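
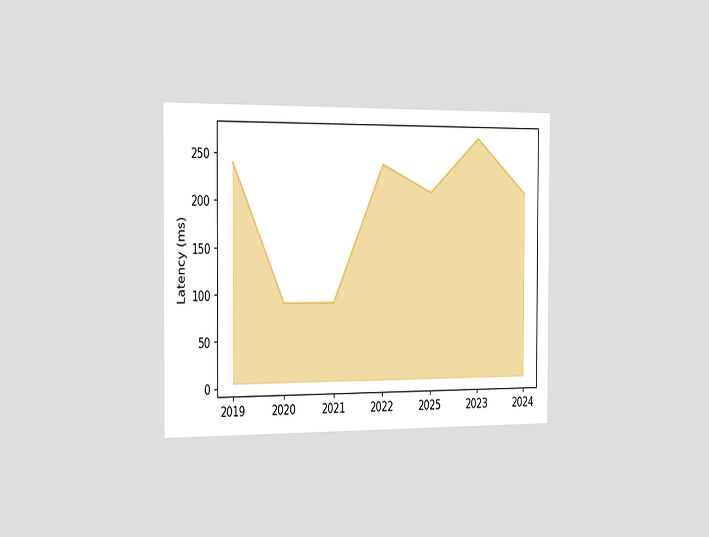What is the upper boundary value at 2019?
The chart is viewed slightly from the left. At 2019 the upper boundary is at 240ms.

240ms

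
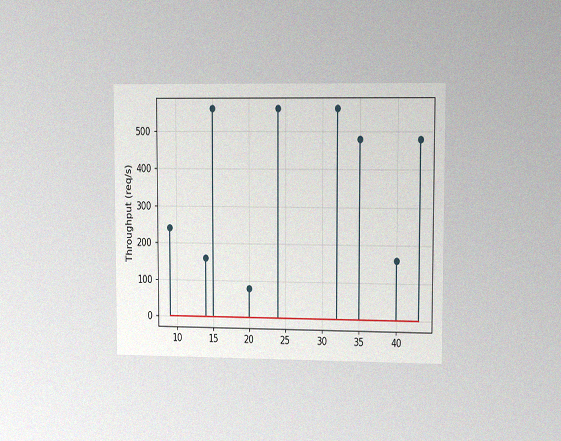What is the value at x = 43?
The chart is viewed slightly from the right, with some photo noise. The stem at x=43 reaches 480req/s.

480req/s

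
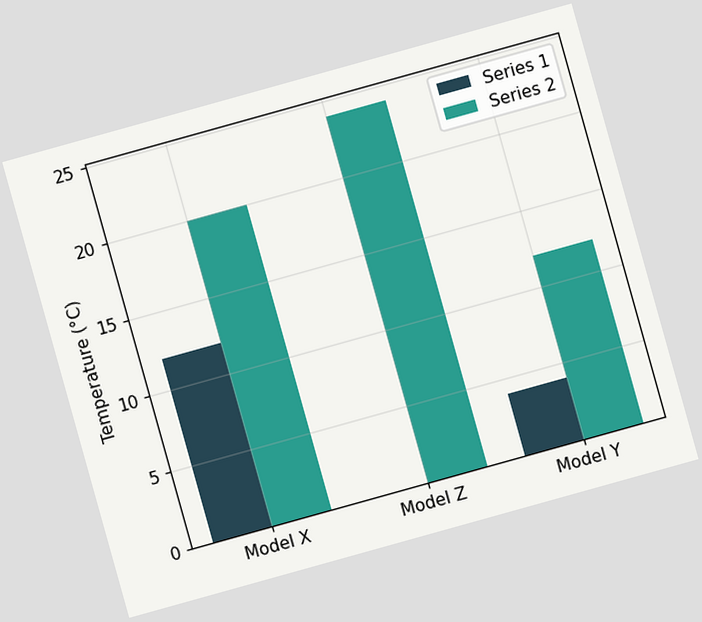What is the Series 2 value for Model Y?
12°C

The chart is tilted about 16° counter-clockwise. The Series 2 bar at Model Y reaches 12°C on the y-axis.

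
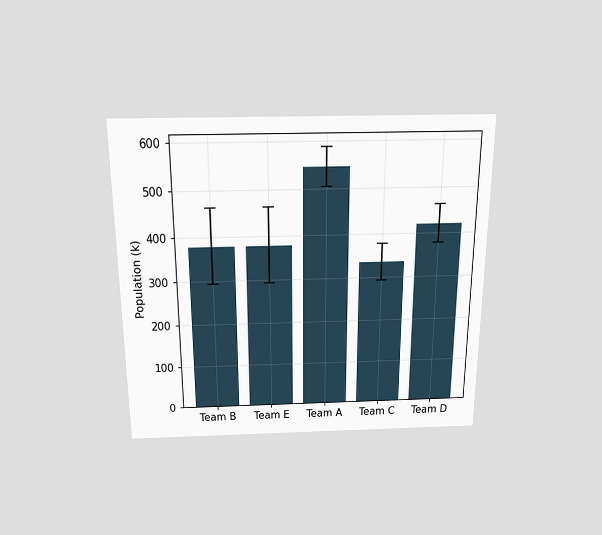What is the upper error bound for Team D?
The chart is viewed slightly from above. The Team D bar's upper whisker reaches 462k.

462k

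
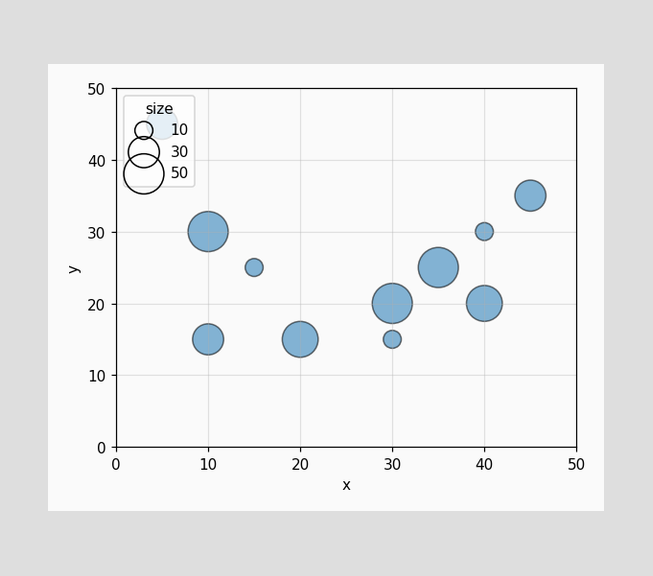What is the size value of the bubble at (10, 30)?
Matching the bubble at (10, 30) against the size legend gives 50.

50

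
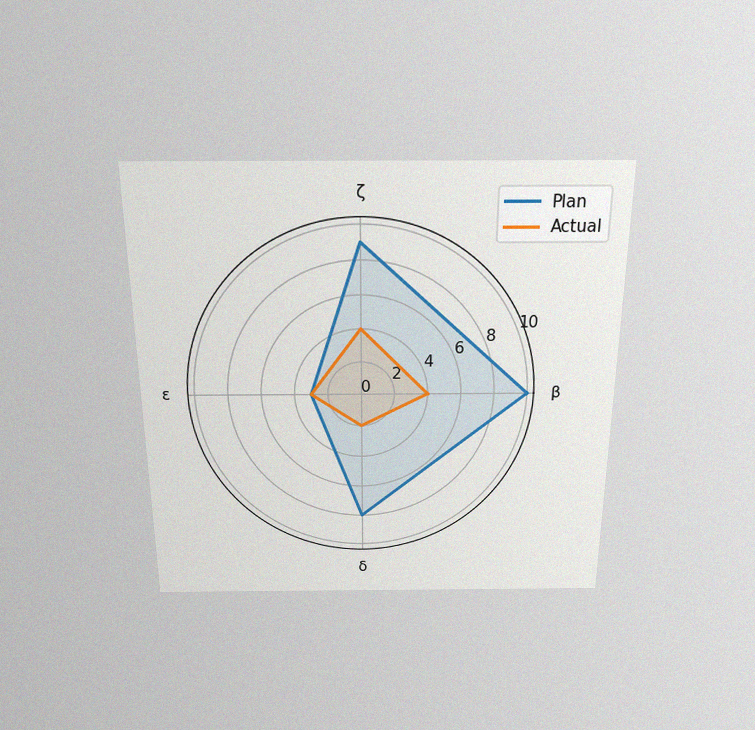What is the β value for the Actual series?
4

The chart is viewed slightly from above, with some photo noise. On the β axis, Actual reaches 4.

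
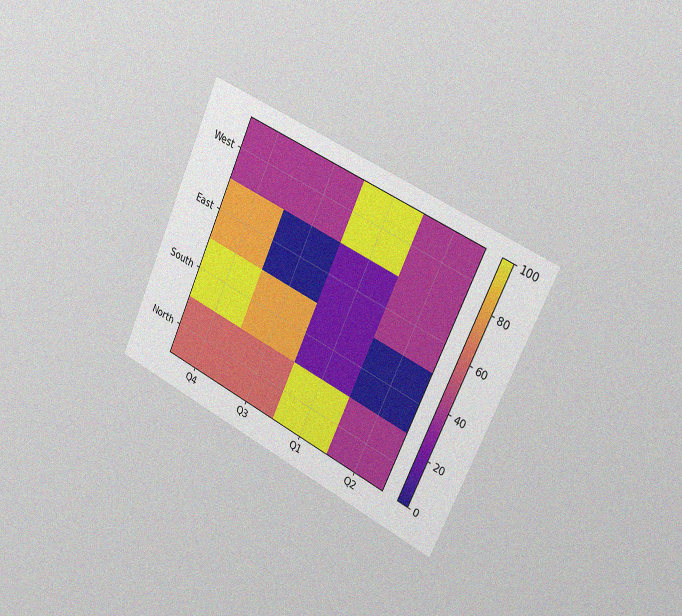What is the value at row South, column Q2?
The chart is tilted about 24° clockwise and viewed slightly from the right, with some photo noise. Matching cell (South, Q2) against the colorbar gives 0.

0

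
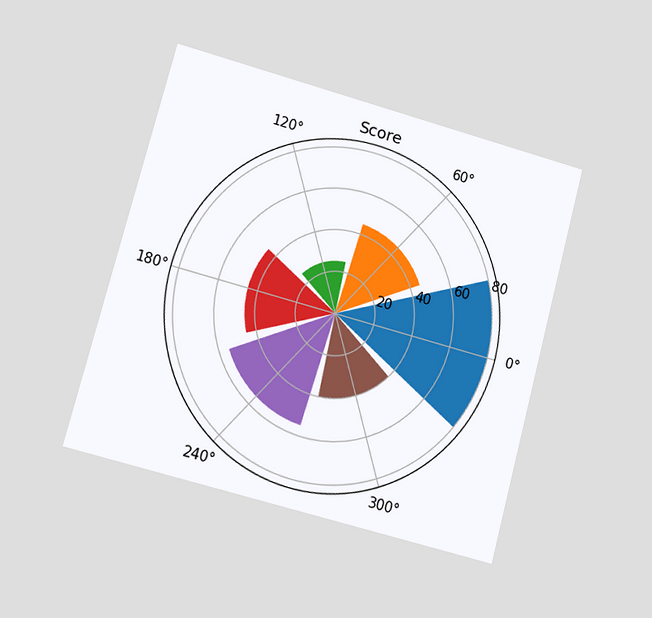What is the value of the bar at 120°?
The chart is tilted about 15° clockwise and viewed at a slight angle. The bar at 120° reaches 25 on the radial axis.

25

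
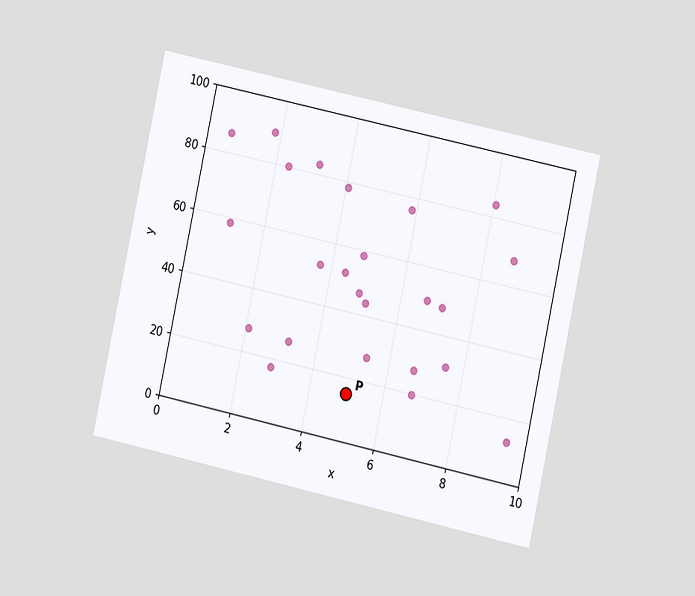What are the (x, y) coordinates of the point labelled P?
The chart is tilted about 12° clockwise and viewed at a slight angle. Following the gridlines from P to each axis, P sits at (5, 15).

(5, 15)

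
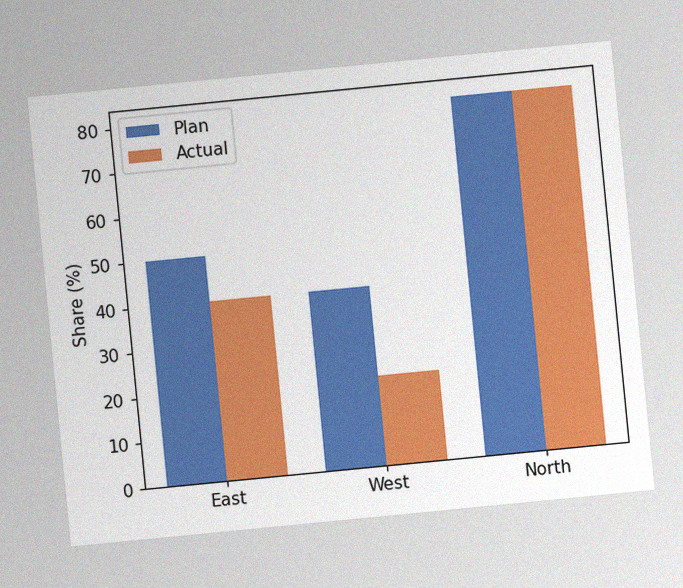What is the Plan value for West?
40%

The chart is tilted about 6° counter-clockwise, with some photo noise. The Plan bar at West reaches 40% on the y-axis.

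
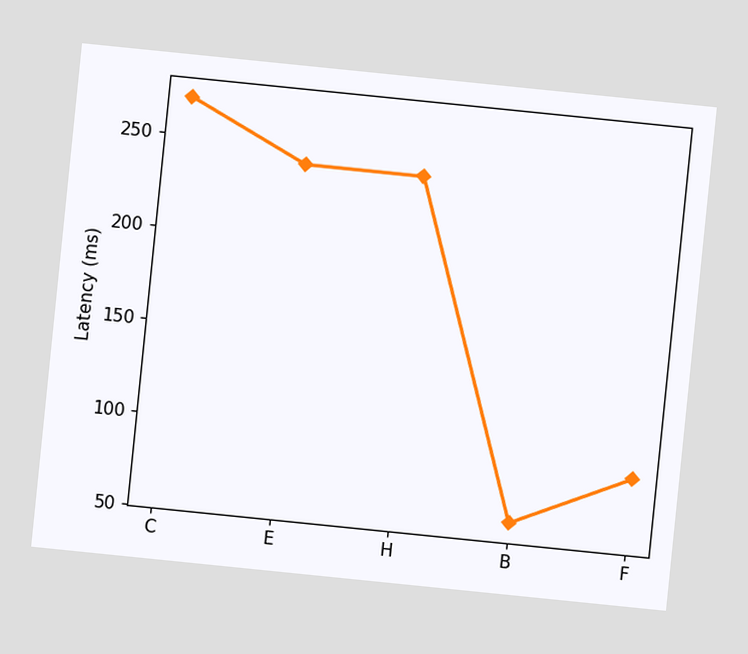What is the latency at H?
The chart is tilted about 6° clockwise. At H, the line is at 240ms.

240ms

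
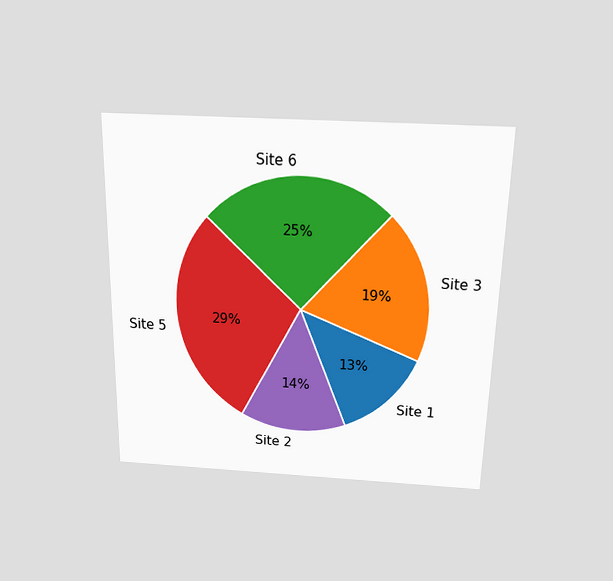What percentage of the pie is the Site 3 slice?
19%

The chart is viewed slightly from above. The Site 3 slice takes up 19% of the pie.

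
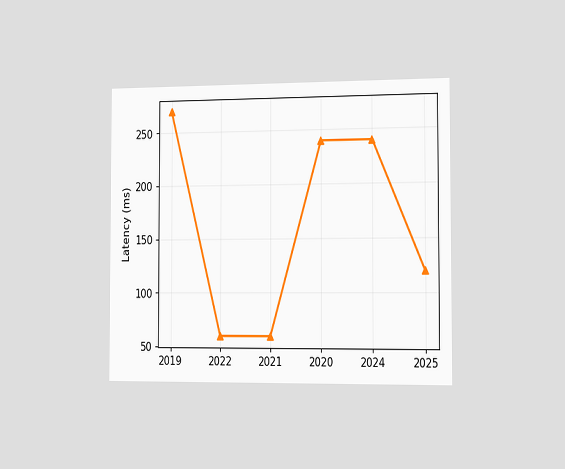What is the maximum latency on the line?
The chart is viewed slightly from the right. The highest point is at 2019, and reading across to the y-axis gives 270ms.

270ms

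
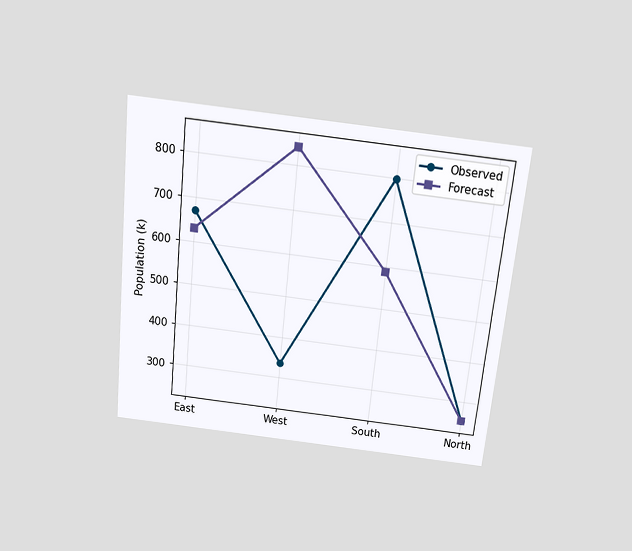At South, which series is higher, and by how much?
Observed, by 210k

The chart is tilted about 6° clockwise and viewed slightly from above. At South, Observed sits above the other line by 210k.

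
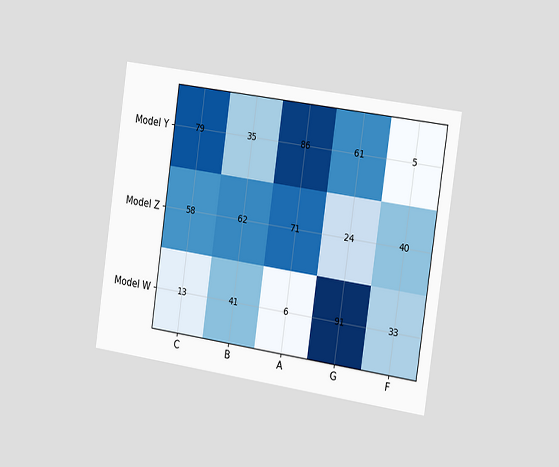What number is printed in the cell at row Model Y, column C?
The chart is tilted about 8° clockwise and viewed slightly from the right. The (Model Y, C) cell reads 79.

79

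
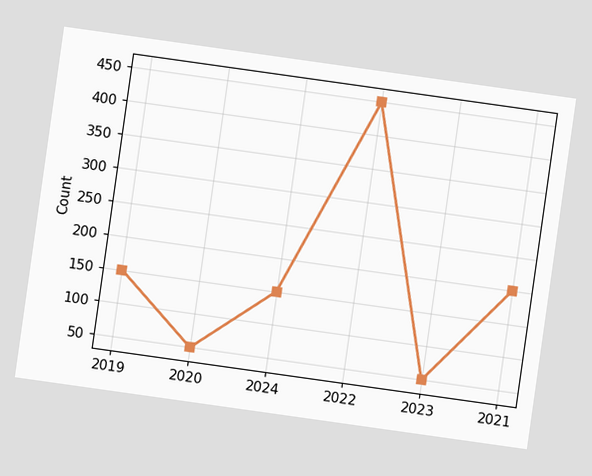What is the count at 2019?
The chart is tilted about 8° clockwise. At 2019, the line is at 150.

150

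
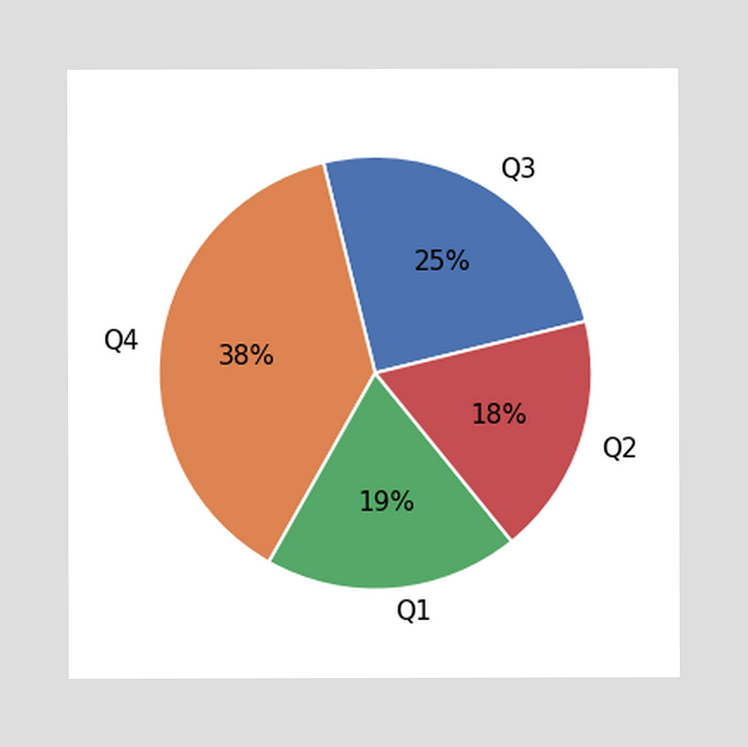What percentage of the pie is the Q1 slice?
The Q1 slice takes up 19% of the pie.

19%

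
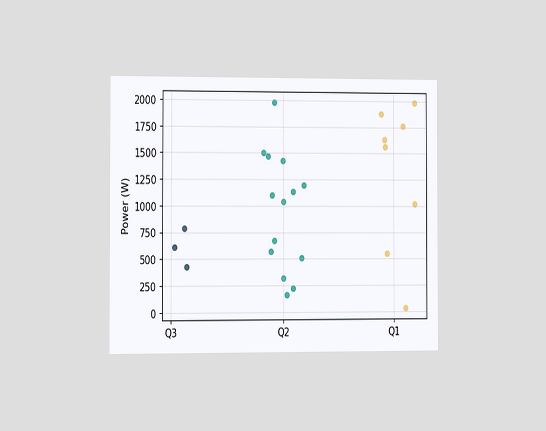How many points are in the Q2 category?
The chart is viewed at a slight angle. Counting the markers in the Q2 column gives 14.

14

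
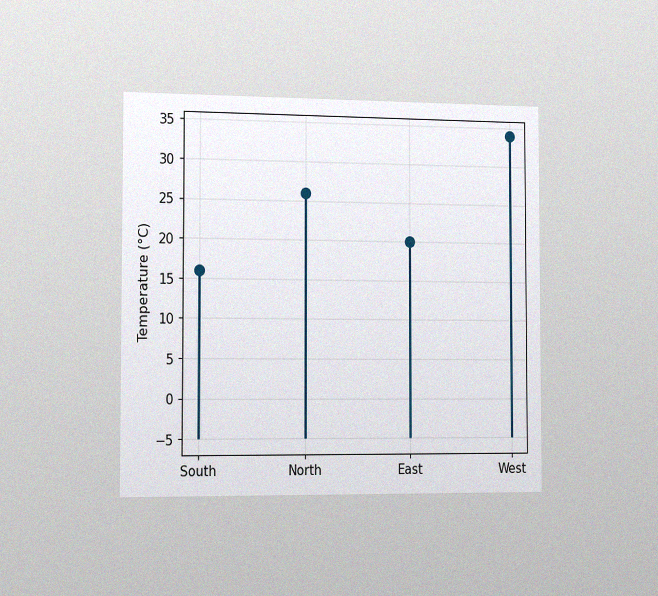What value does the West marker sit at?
The chart is viewed slightly from the left, with some photo noise. The West marker sits at 34°C.

34°C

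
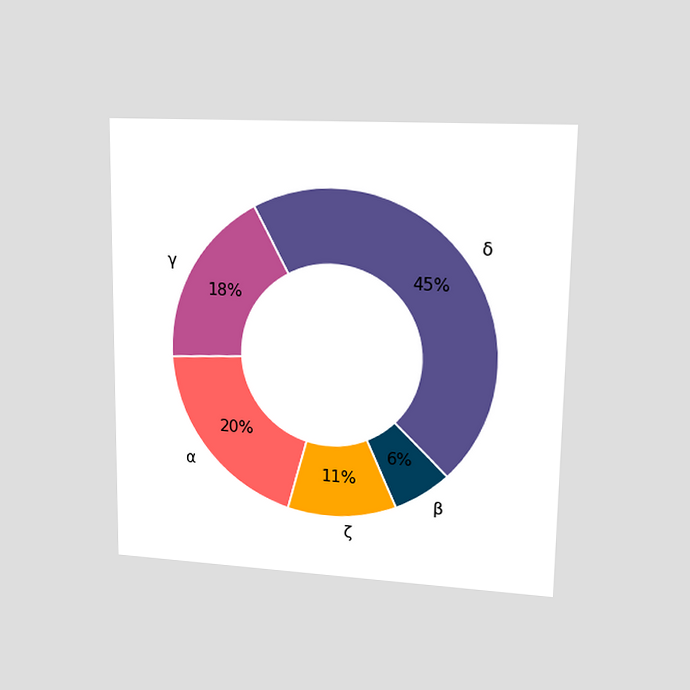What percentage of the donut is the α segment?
The chart is viewed at a slight angle. The α segment takes up 20% of the ring.

20%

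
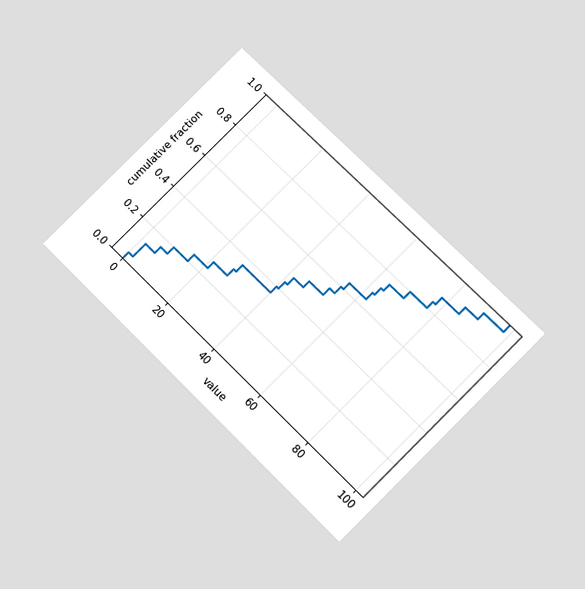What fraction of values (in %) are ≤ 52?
56%

The chart is tilted about 45° clockwise and viewed slightly from below. At x=52 the ECDF step is at 56%.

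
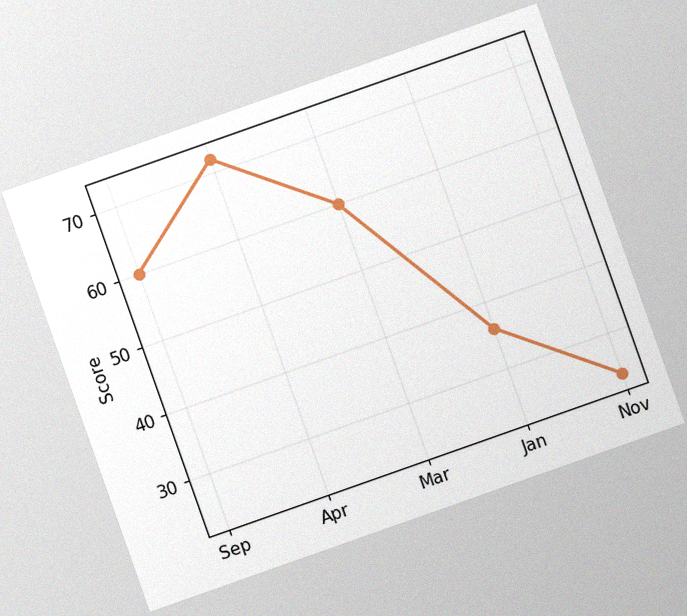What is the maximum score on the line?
72

The chart is tilted about 19° counter-clockwise, with some photo noise. The highest point is at Apr, and reading across to the y-axis gives 72.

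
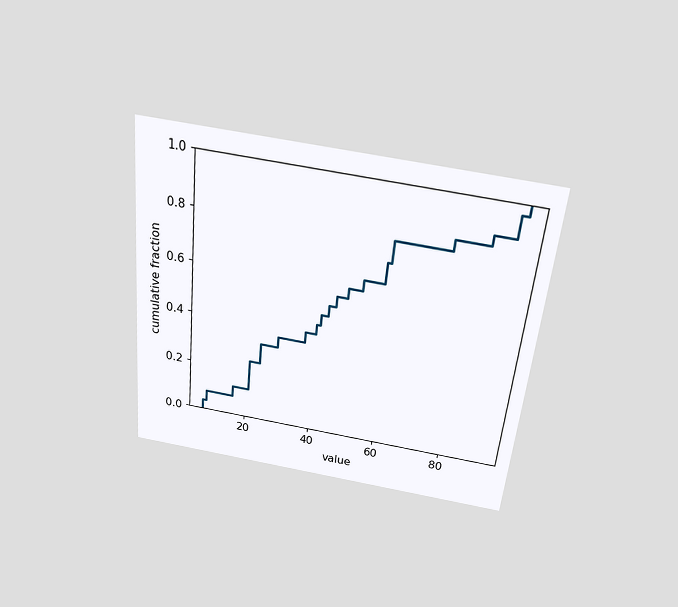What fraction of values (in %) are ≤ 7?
4%

The chart is tilted about 6° clockwise and viewed slightly from above. At x=7 the ECDF step is at 4%.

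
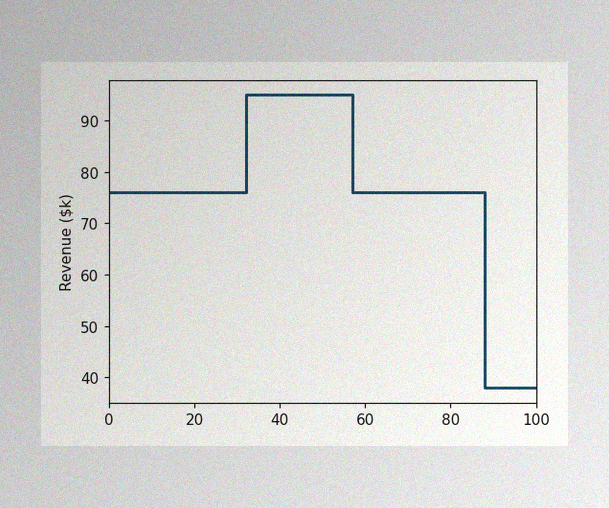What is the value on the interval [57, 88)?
$76k

The image has some photo noise and uneven lighting. On [57, 88) the step sits at $76k.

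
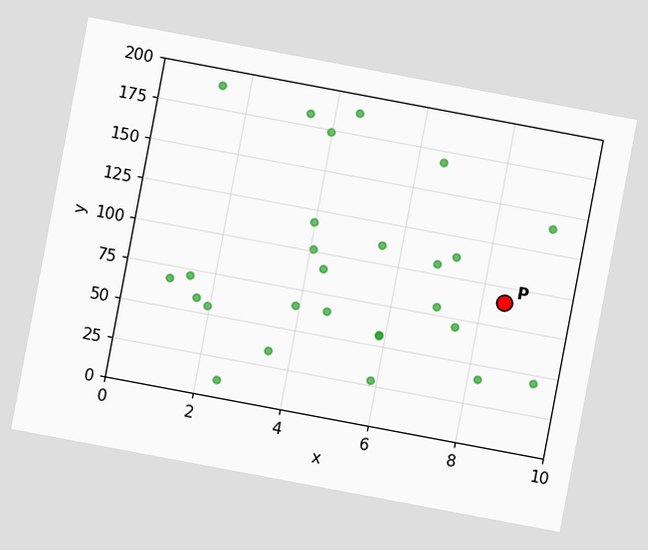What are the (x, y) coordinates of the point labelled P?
The chart is tilted about 11° clockwise. Following the gridlines from P to each axis, P sits at (8.5, 90).

(8.5, 90)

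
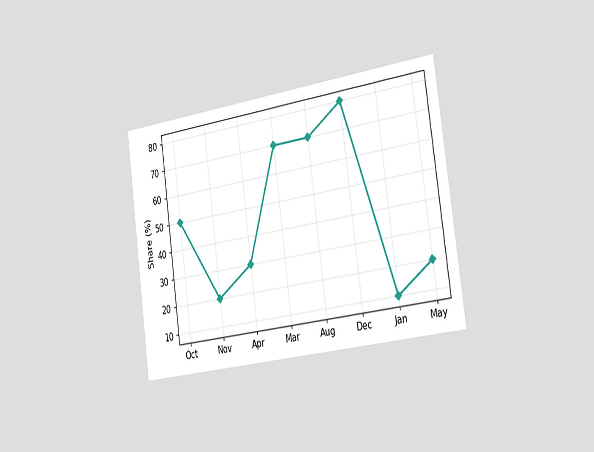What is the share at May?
20%

The chart is tilted about 8° counter-clockwise and viewed slightly from the right. At May, the line is at 20%.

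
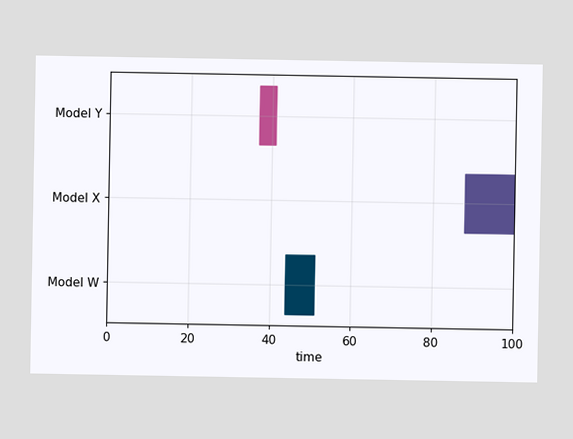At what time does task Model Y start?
37

The Model Y bar begins at t=37.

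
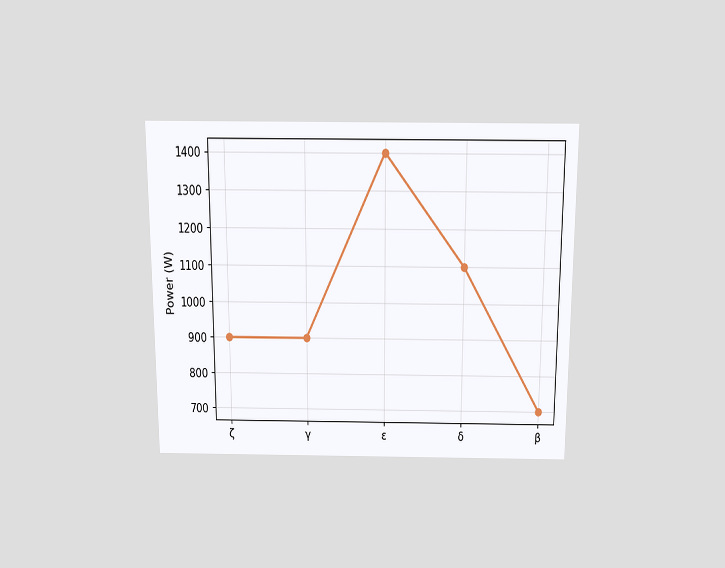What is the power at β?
700W

The chart is viewed slightly from above. At β, the line is at 700W.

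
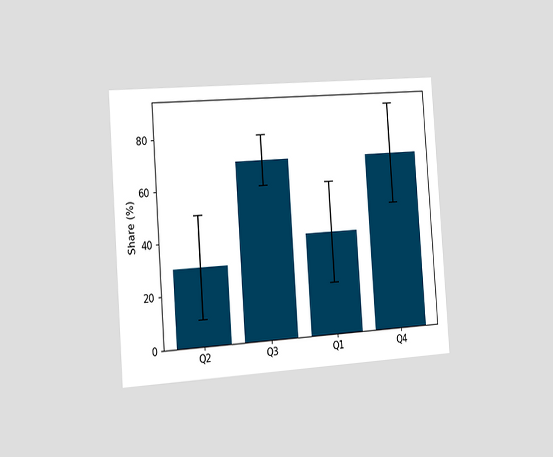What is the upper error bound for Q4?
The chart is tilted about 4° counter-clockwise and viewed slightly from the left. The Q4 bar's upper whisker reaches 90%.

90%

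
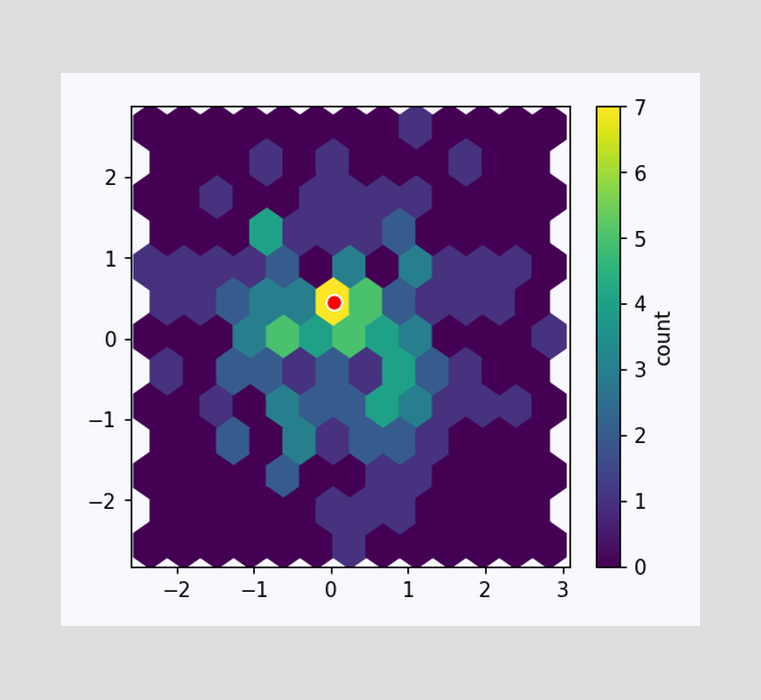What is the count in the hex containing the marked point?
The marked hex reads 7 on the colorbar.

7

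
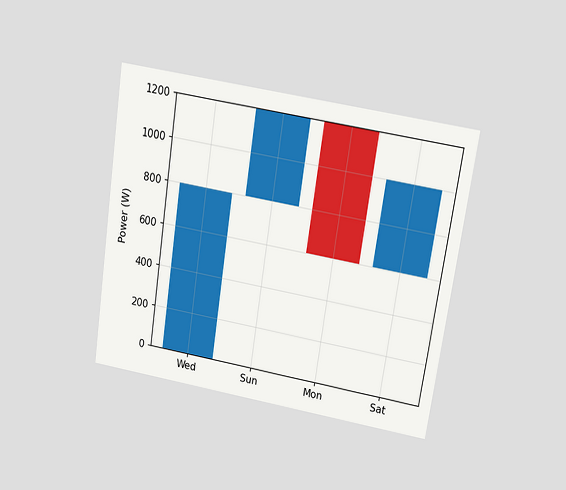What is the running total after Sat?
1000W

The chart is tilted about 9° clockwise and viewed slightly from above. After Sat the running total reaches 1000W.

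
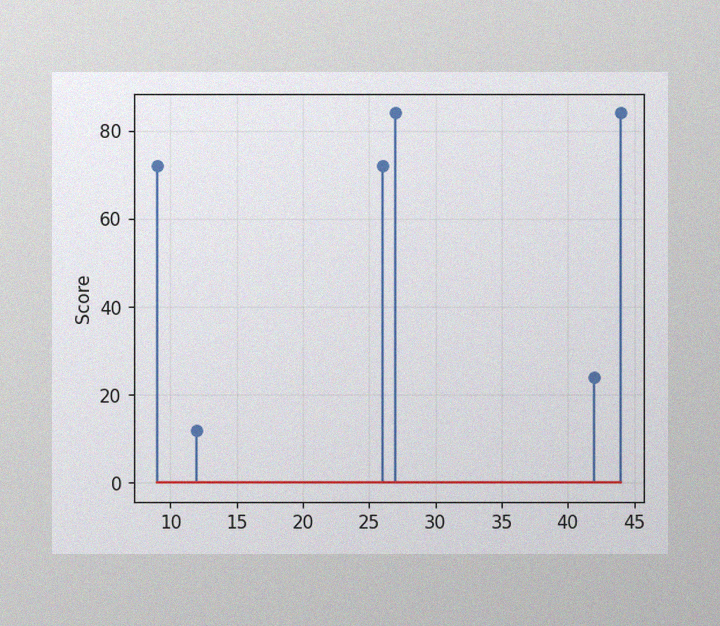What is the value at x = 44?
84

The image has some photo noise and uneven lighting. The stem at x=44 reaches 84.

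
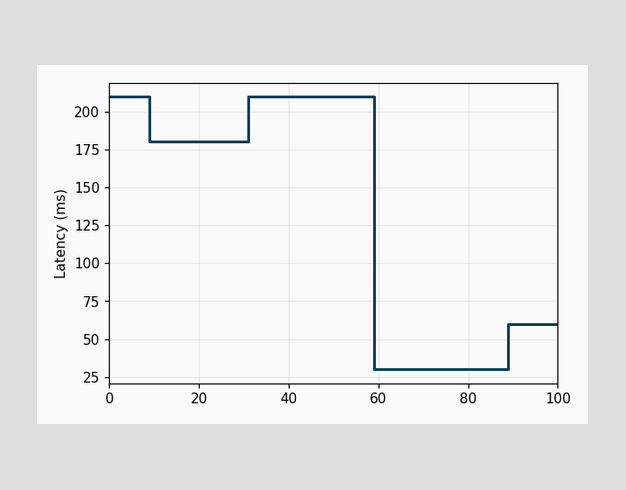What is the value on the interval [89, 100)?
On [89, 100) the step sits at 60ms.

60ms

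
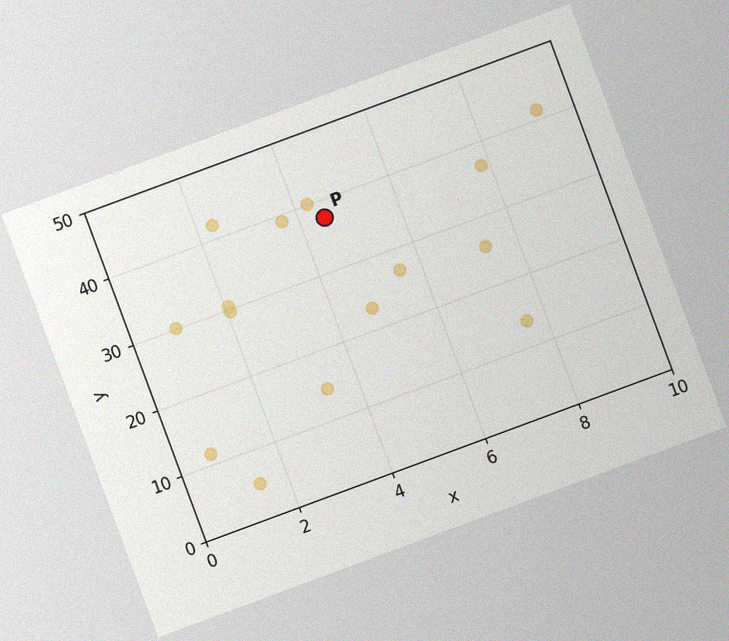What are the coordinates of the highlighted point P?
(4.5, 37.5)

The chart is tilted about 20° counter-clockwise, with some photo noise. Following the gridlines from P to each axis, P sits at (4.5, 37.5).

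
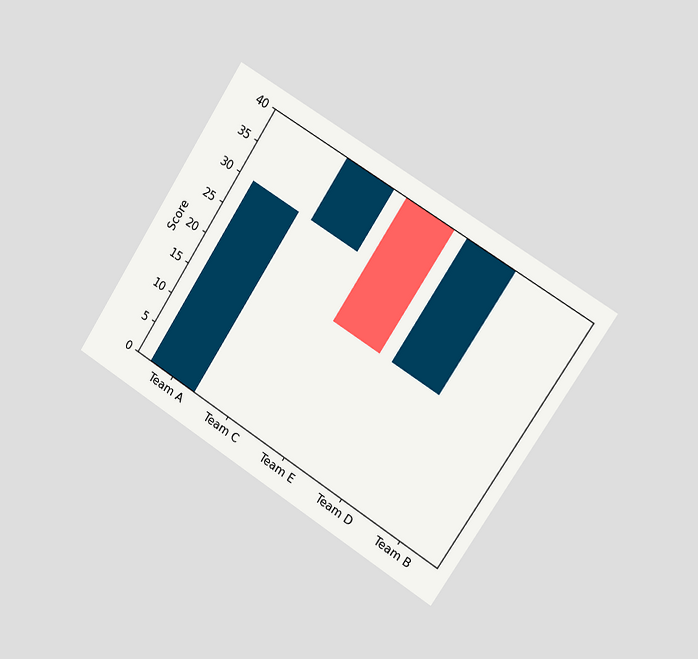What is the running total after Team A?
The chart is tilted about 33° clockwise and viewed slightly from the right. After Team A the running total reaches 30.

30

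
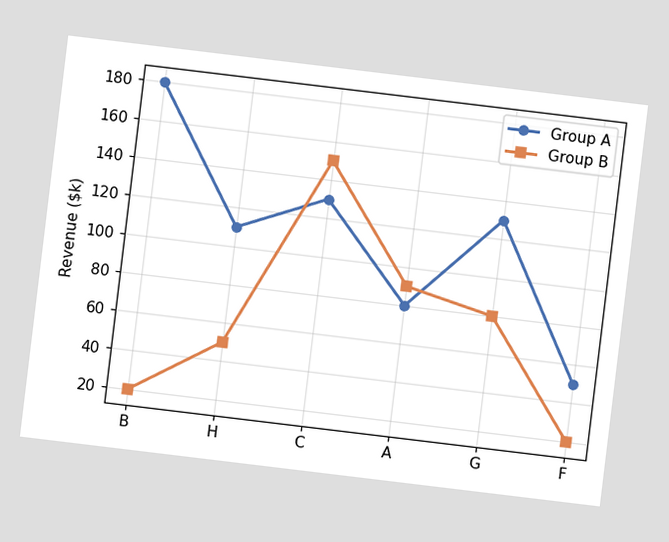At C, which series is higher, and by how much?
Group B, by $20k

The chart is tilted about 7° clockwise. At C, Group B sits above the other line by $20k.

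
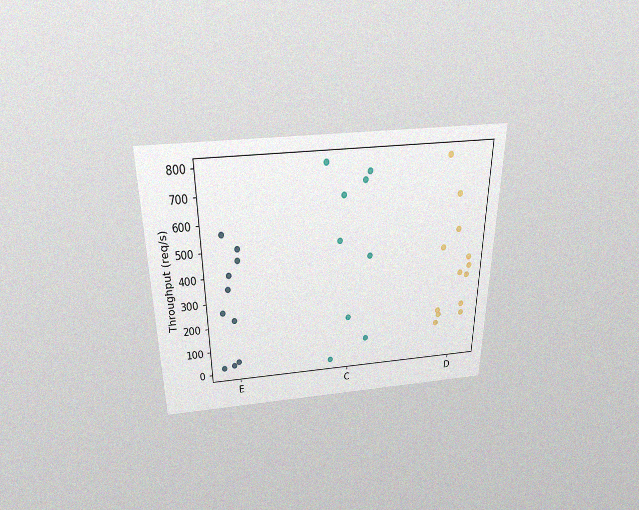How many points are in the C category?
The chart is viewed slightly from above, with some photo noise. Counting the markers in the C column gives 9.

9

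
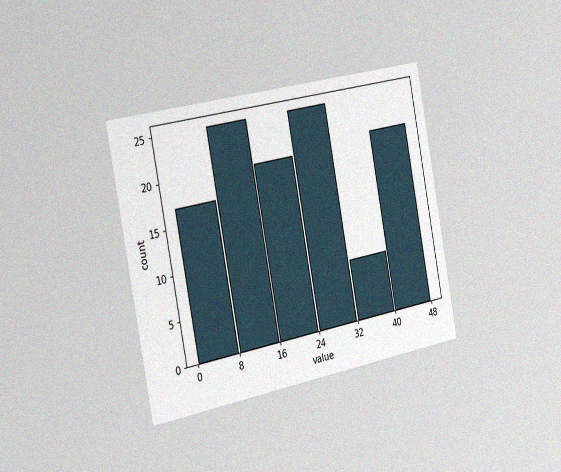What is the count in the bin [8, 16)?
The chart is tilted about 11° counter-clockwise and viewed slightly from the left, with some photo noise. The [8, 16) bin has height 25.

25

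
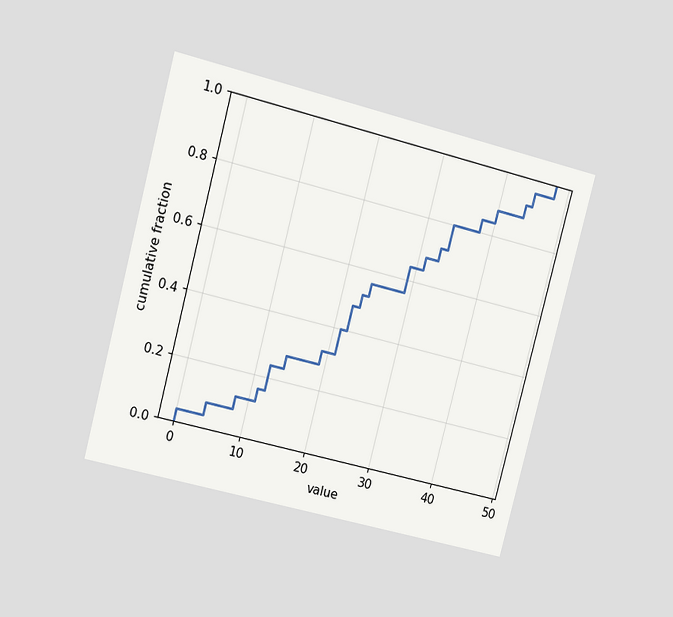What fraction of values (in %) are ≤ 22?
48%

The chart is tilted about 15° clockwise and viewed at a slight angle. At x=22 the ECDF step is at 48%.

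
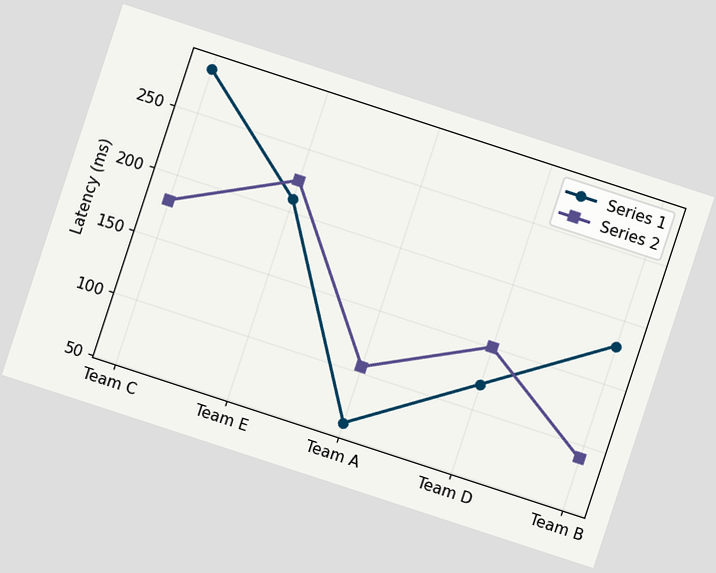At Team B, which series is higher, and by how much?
Series 1, by 90ms

The chart is tilted about 18° clockwise. At Team B, Series 1 sits above the other line by 90ms.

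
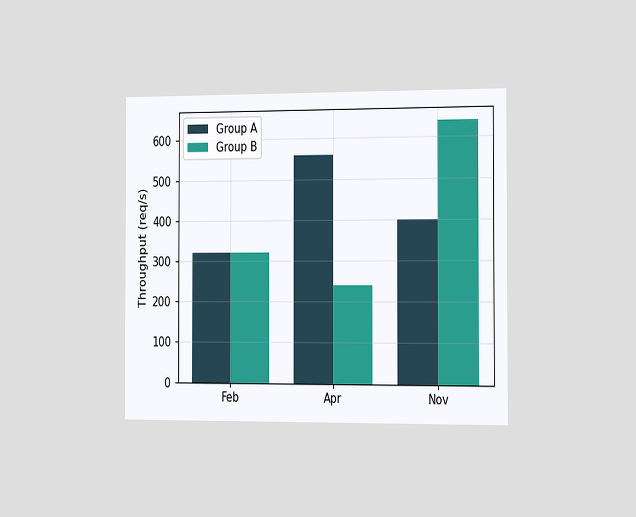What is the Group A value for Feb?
The chart is viewed slightly from the right. The Group A bar at Feb reaches 320req/s on the y-axis.

320req/s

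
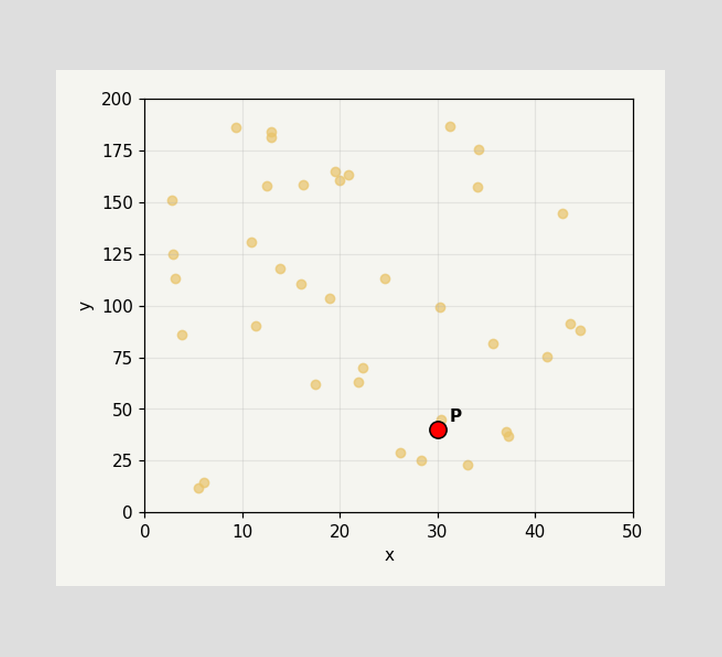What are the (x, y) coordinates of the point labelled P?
(30, 40)

Following the gridlines from P to each axis, P sits at (30, 40).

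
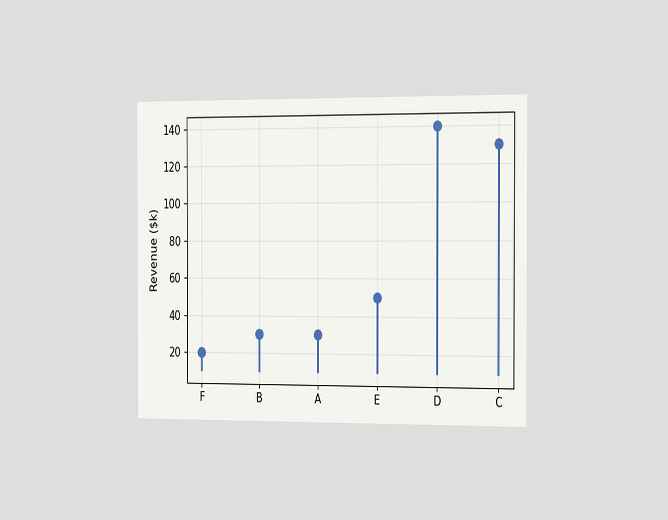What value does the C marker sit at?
$130k

The chart is viewed slightly from the right. The C marker sits at $130k.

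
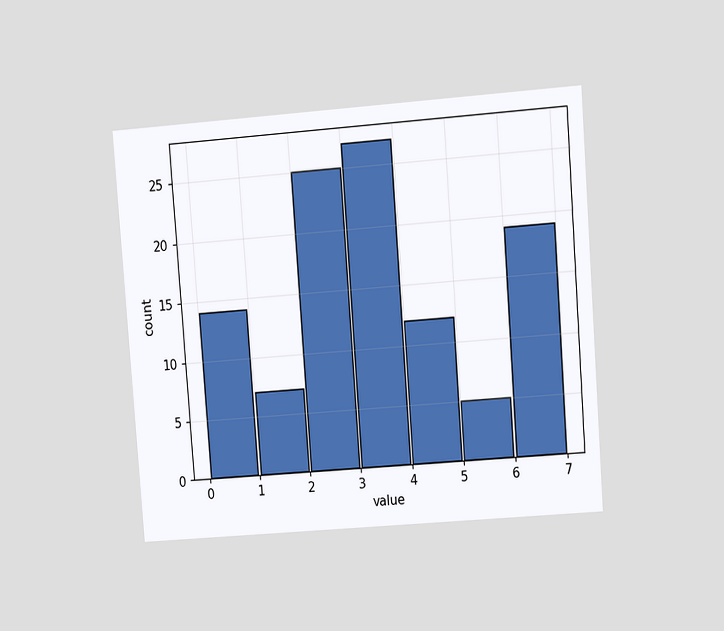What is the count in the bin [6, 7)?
The chart is tilted about 4° counter-clockwise and viewed at a slight angle. The [6, 7) bin has height 19.

19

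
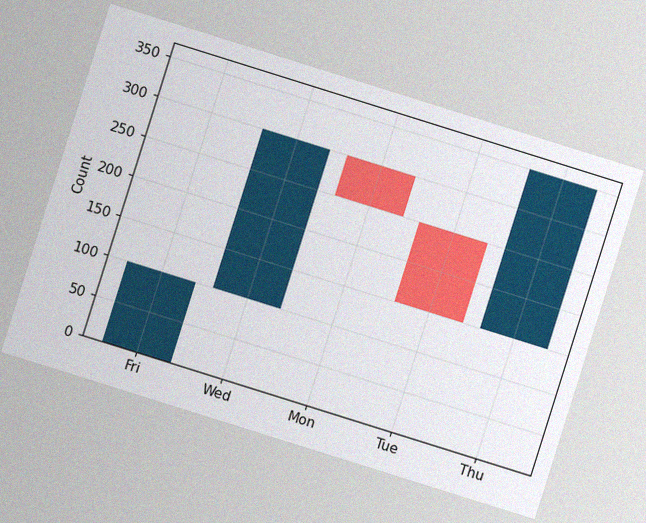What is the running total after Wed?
The chart is tilted about 17° clockwise, with some photo noise. After Wed the running total reaches 300.

300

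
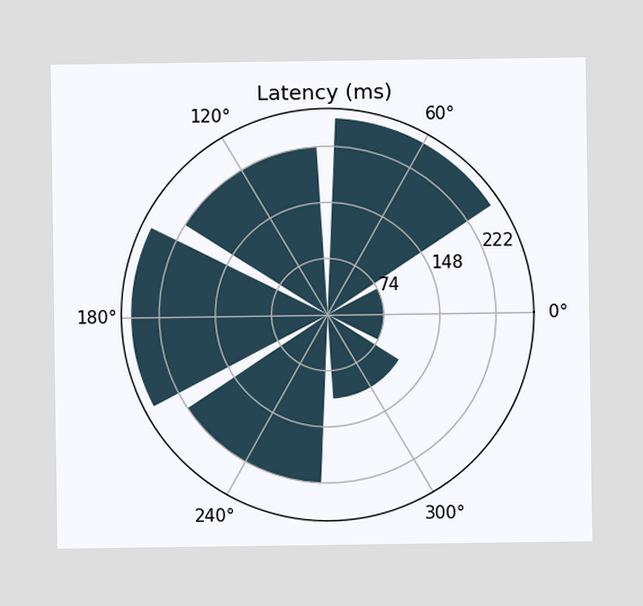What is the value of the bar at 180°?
259ms

The bar at 180° reaches 259ms on the radial axis.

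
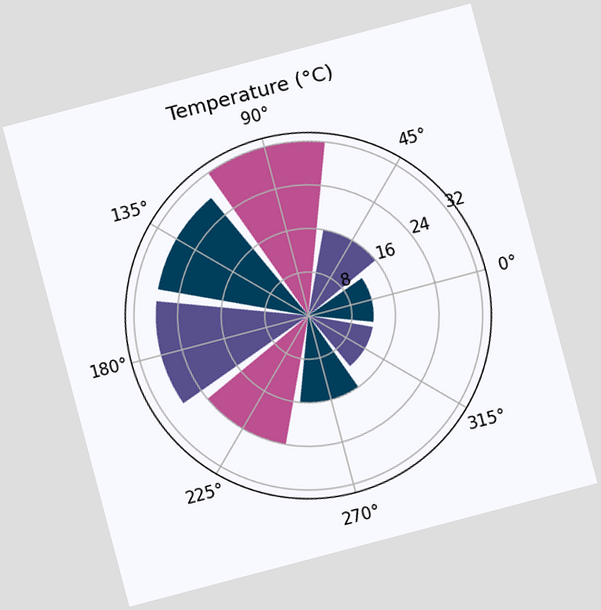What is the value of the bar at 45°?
16°C

The chart is tilted about 15° counter-clockwise. The bar at 45° reaches 16°C on the radial axis.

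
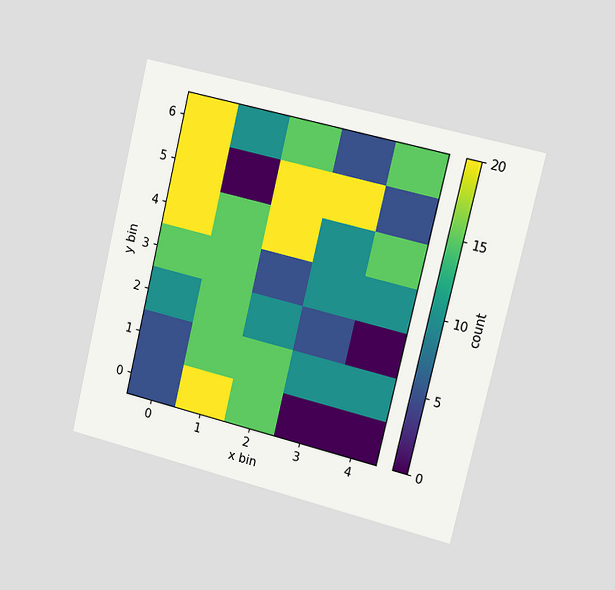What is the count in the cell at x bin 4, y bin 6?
The chart is tilted about 13° clockwise and viewed slightly from the right. Matching the cell (4, 6) against the colorbar gives 15.

15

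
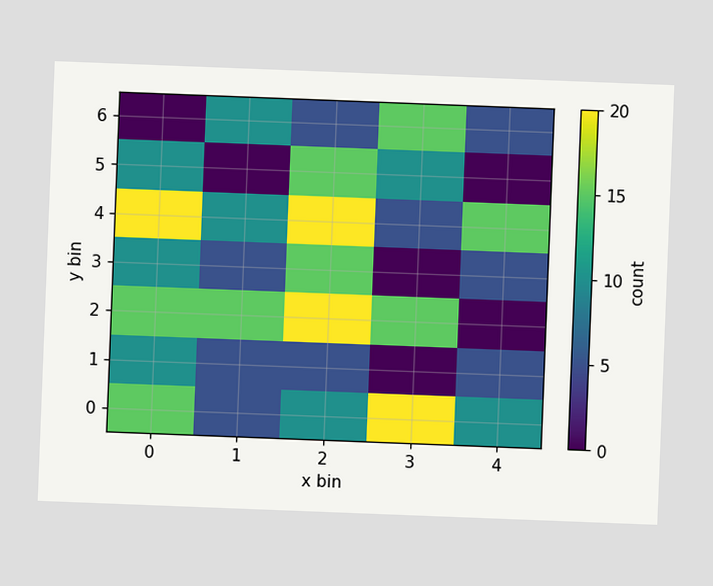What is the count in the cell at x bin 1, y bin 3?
The chart is tilted about 2° clockwise. Matching the cell (1, 3) against the colorbar gives 5.

5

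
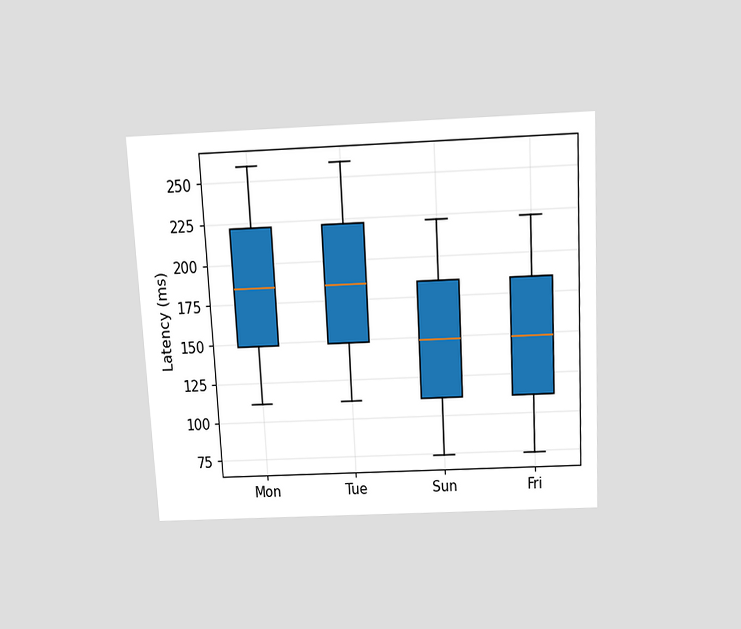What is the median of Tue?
The chart is tilted about 3° counter-clockwise and viewed slightly from above. The median line in the Tue box sits at 185ms.

185ms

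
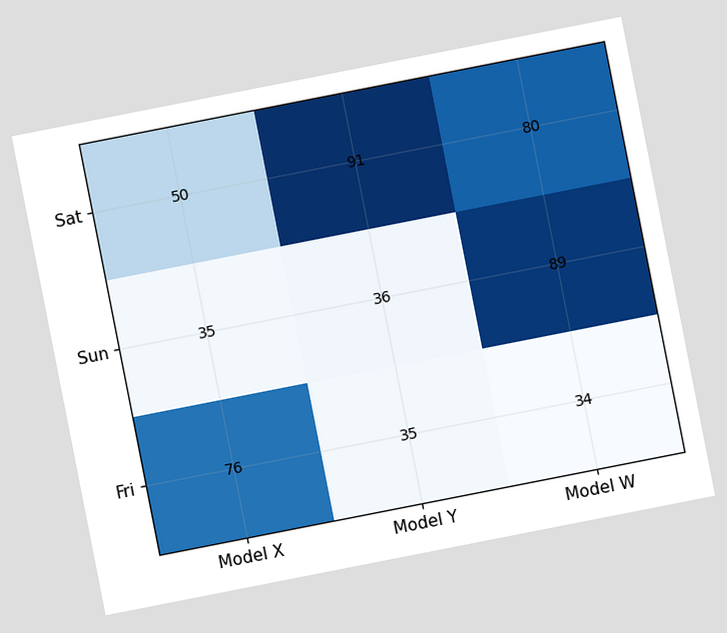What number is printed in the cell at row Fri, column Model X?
The chart is tilted about 11° counter-clockwise. The (Fri, Model X) cell reads 76.

76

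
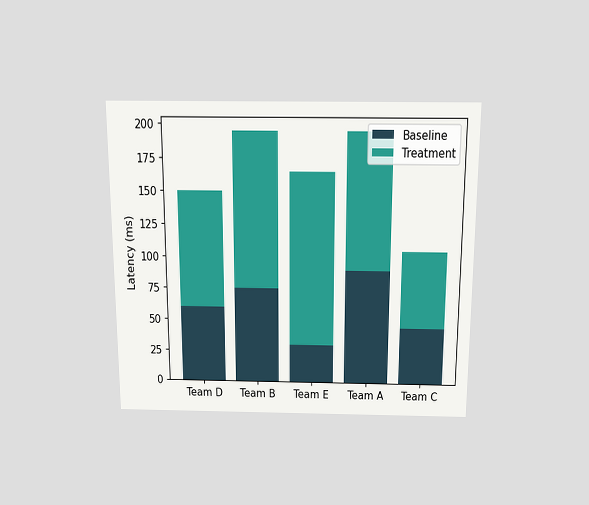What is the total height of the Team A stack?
195ms

The chart is viewed slightly from above. The Team A stack's top reaches 195ms on the y-axis.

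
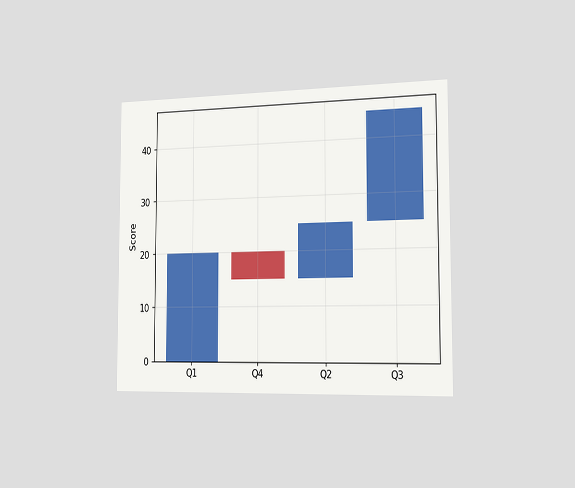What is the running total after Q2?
25

The chart is viewed slightly from the right. After Q2 the running total reaches 25.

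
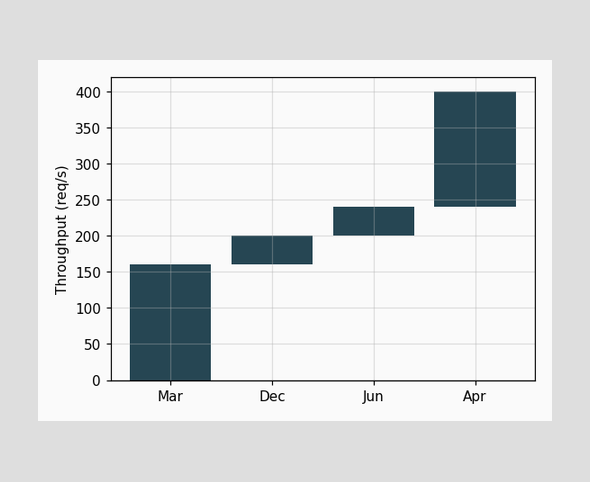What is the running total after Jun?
240req/s

After Jun the running total reaches 240req/s.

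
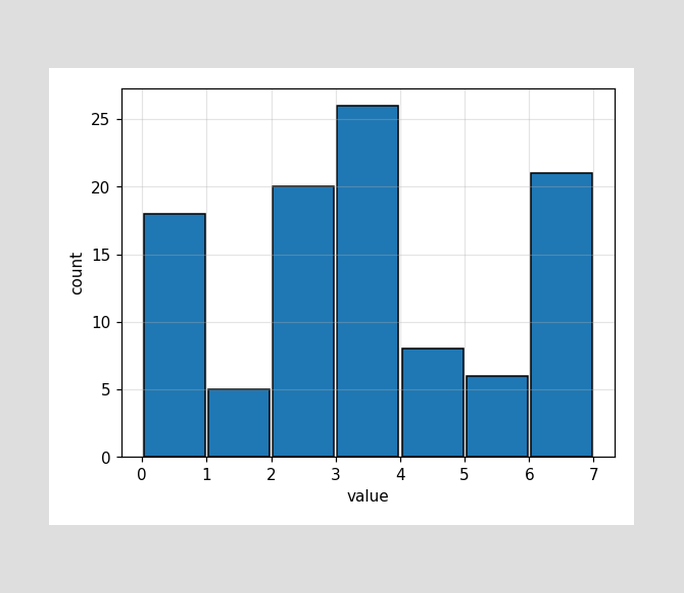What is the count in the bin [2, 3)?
The [2, 3) bin has height 20.

20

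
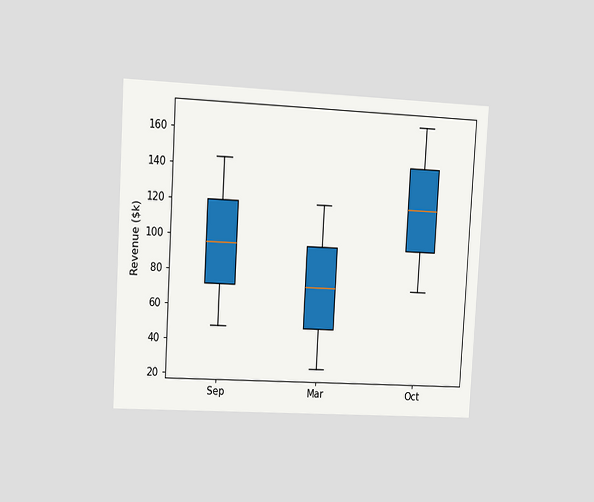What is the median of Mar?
$72k

The chart is tilted about 3° clockwise and viewed slightly from the left. The median line in the Mar box sits at $72k.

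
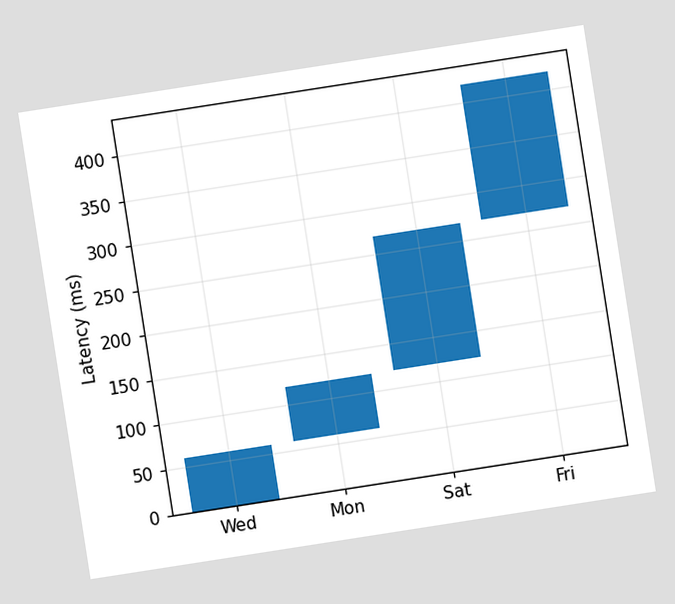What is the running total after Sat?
The chart is tilted about 9° counter-clockwise. After Sat the running total reaches 270ms.

270ms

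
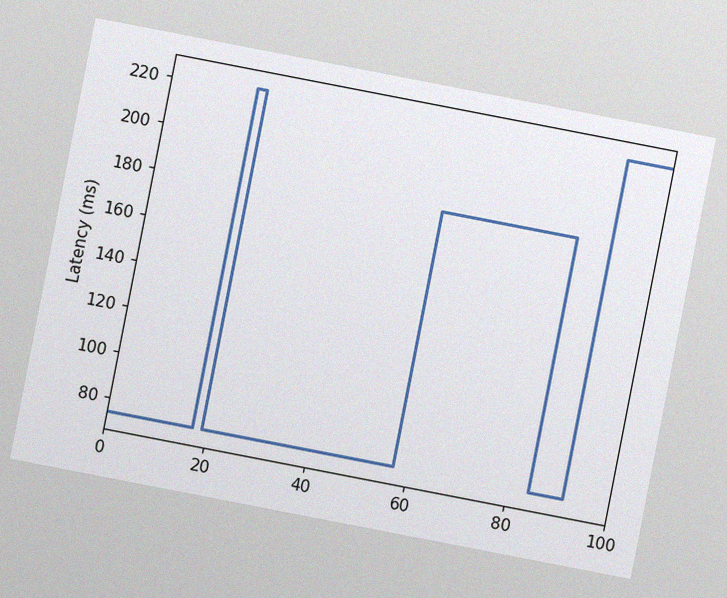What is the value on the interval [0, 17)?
74ms

The chart is tilted about 11° clockwise, with some photo noise. On [0, 17) the step sits at 74ms.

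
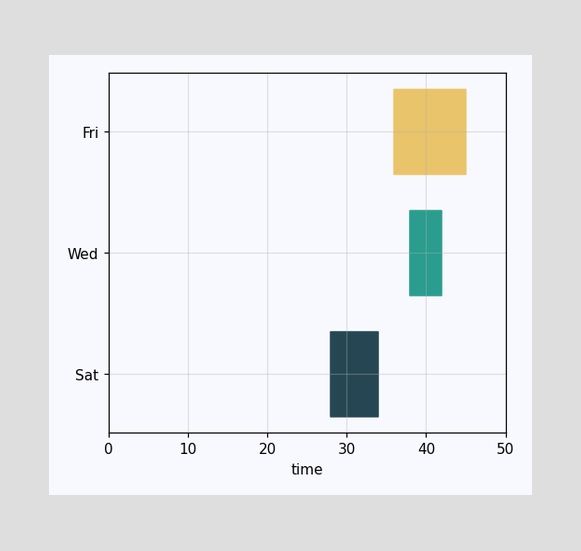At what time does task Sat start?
The Sat bar begins at t=28.

28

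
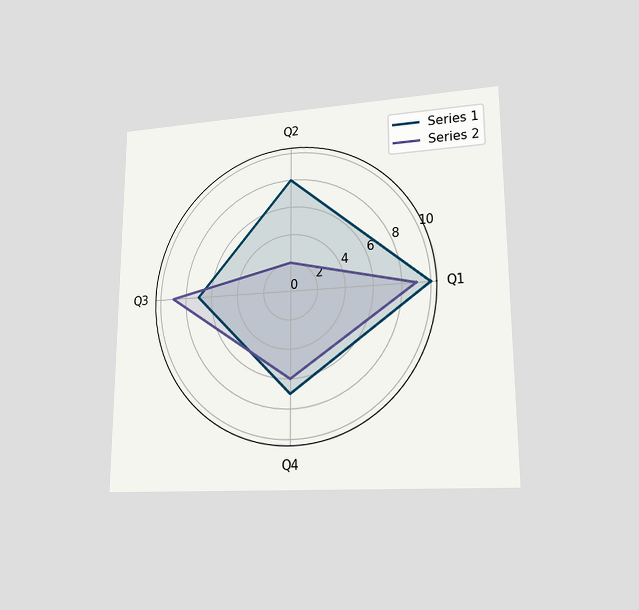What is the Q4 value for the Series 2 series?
6

The chart is viewed at a slight angle. On the Q4 axis, Series 2 reaches 6.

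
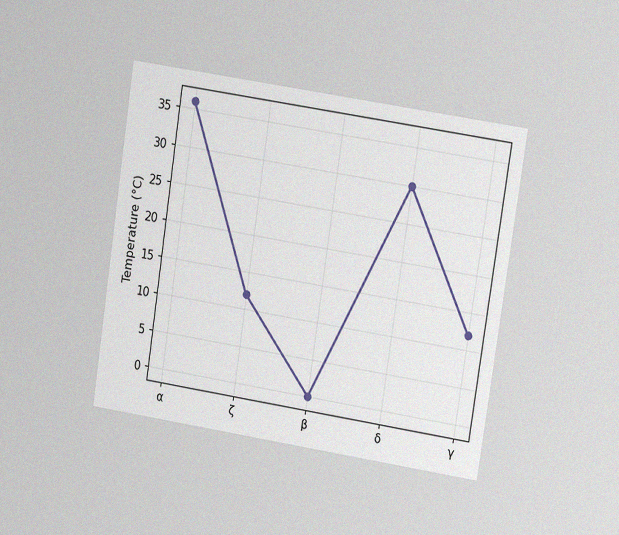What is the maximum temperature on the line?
The chart is tilted about 9° clockwise and viewed at a slight angle, with some photo noise. The highest point is at α, and reading across to the y-axis gives 36°C.

36°C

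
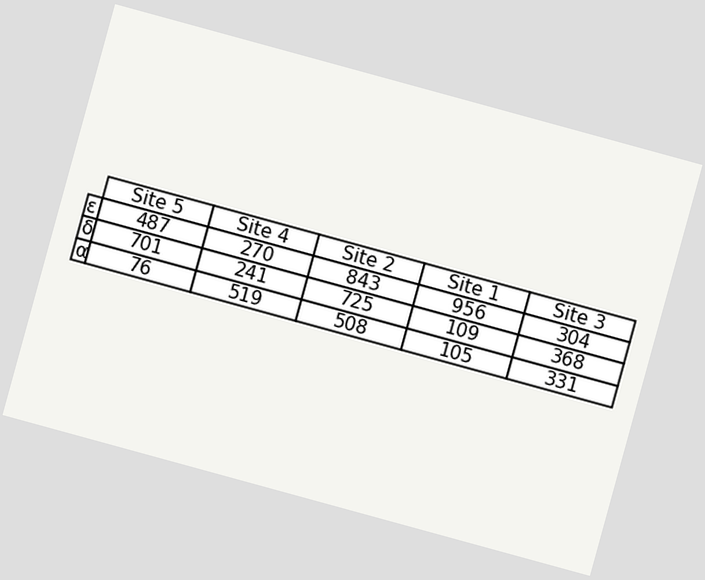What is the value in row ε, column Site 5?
487

The chart is tilted about 15° clockwise. The (ε, Site 5) cell reads 487.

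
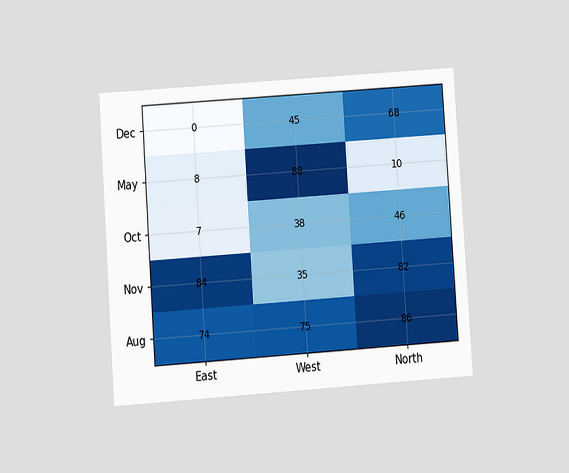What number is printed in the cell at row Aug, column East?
The chart is tilted about 4° counter-clockwise and viewed at a slight angle. The (Aug, East) cell reads 74.

74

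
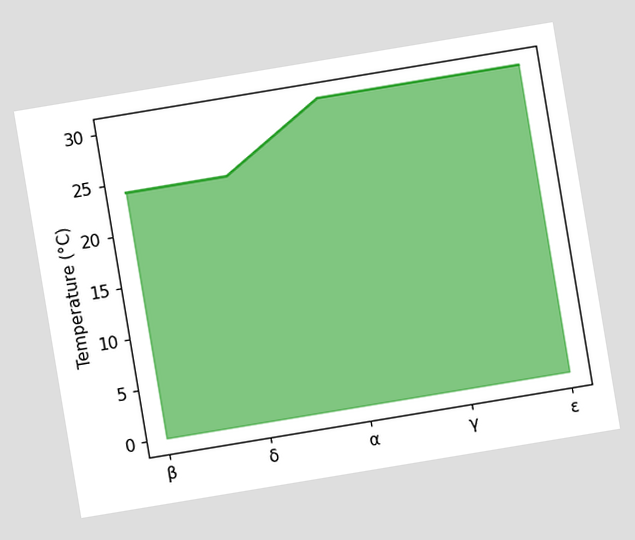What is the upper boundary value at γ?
The chart is tilted about 9° counter-clockwise. At γ the upper boundary is at 30°C.

30°C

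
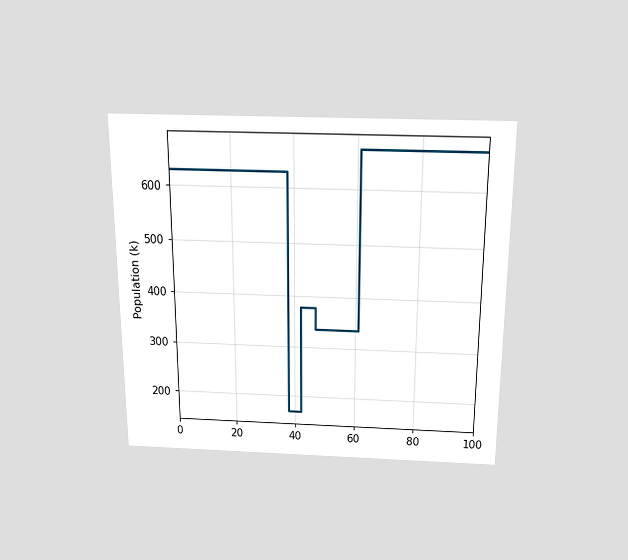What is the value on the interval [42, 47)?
378k

The chart is viewed slightly from above. On [42, 47) the step sits at 378k.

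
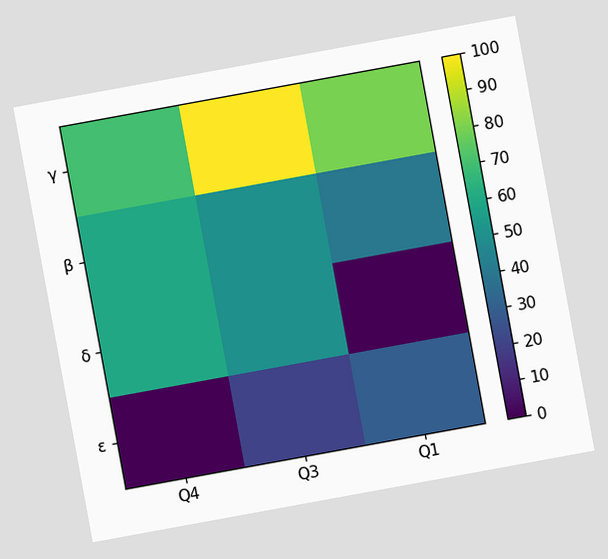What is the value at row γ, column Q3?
100

The chart is tilted about 10° counter-clockwise. Matching cell (γ, Q3) against the colorbar gives 100.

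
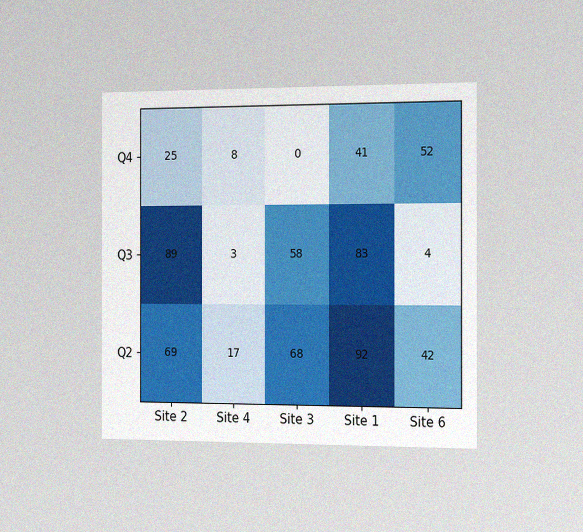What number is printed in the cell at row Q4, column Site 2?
25

The chart is viewed slightly from the right, with some photo noise. The (Q4, Site 2) cell reads 25.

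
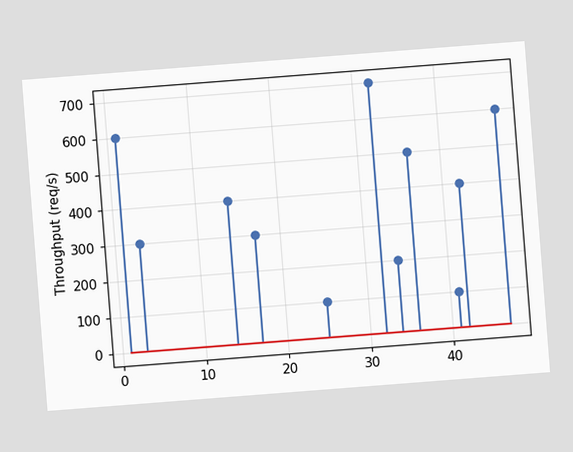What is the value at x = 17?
300req/s

The chart is tilted about 4° counter-clockwise. The stem at x=17 reaches 300req/s.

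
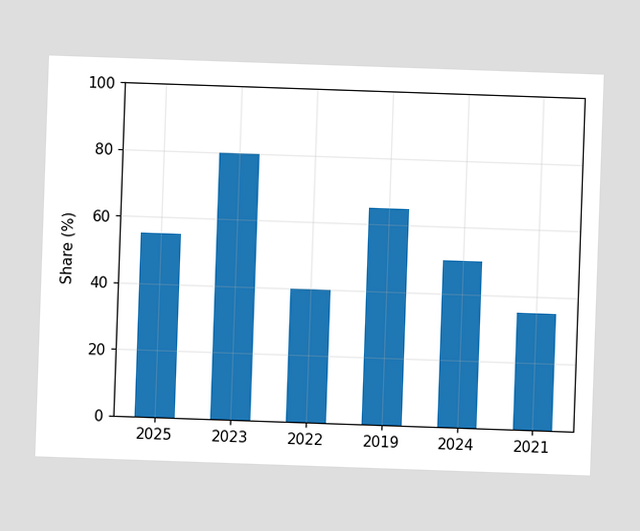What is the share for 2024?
50%

Reading along the chart's y-axis, the 2024 bar reaches 50%.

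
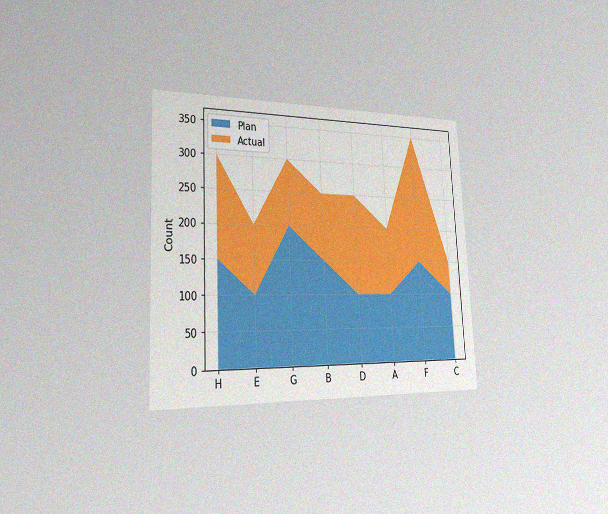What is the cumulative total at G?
300

The chart is tilted about 3° counter-clockwise and viewed slightly from the left, with some photo noise. The stacked total at G reaches 300.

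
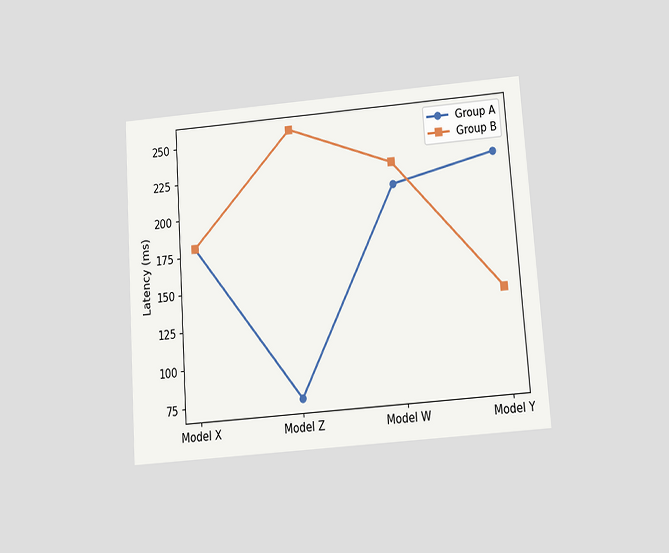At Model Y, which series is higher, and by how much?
The chart is tilted about 4° counter-clockwise and viewed slightly from below. At Model Y, Group A sits above the other line by 90ms.

Group A, by 90ms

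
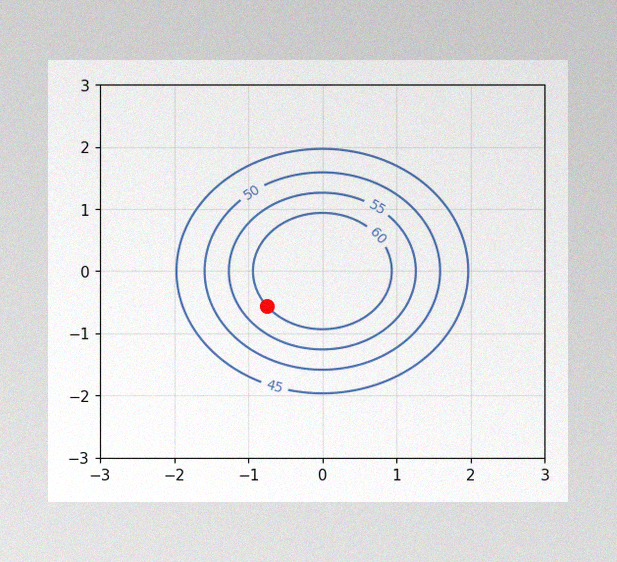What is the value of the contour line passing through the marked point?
60

The image has some photo noise and uneven lighting. The marked point sits on the contour labelled 60.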